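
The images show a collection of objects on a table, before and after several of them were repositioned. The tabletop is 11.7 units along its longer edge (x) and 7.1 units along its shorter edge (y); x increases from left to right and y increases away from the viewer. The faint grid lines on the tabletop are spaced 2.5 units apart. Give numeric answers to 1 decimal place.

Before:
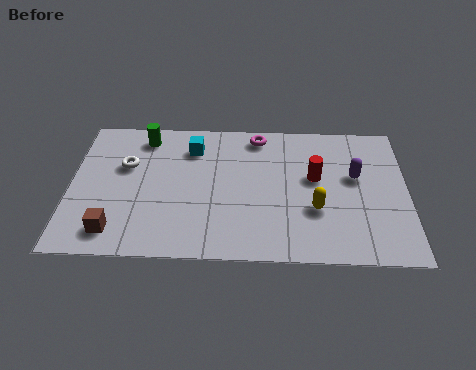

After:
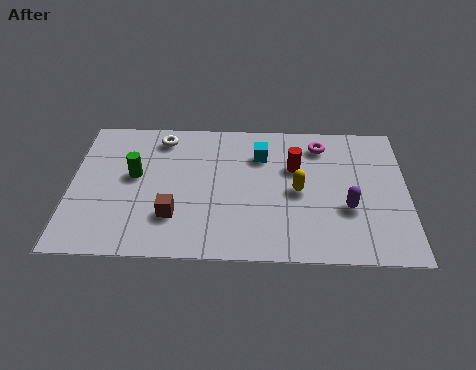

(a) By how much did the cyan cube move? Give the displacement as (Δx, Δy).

(2.4, -0.3)

The cyan cube was at about (4.2, 5.5) and moved to about (6.6, 5.2).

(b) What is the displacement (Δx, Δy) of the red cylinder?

(-0.7, 0.5)

The red cylinder was at about (8.5, 4.1) and moved to about (7.8, 4.6).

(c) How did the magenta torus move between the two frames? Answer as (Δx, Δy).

(2.2, -0.4)

The magenta torus started near (6.5, 6.2) and ended near (8.7, 5.8).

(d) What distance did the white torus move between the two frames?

1.9

The white torus moved from about (1.9, 4.5) to (3.1, 6.0), a distance of √(1.2² + 1.5²) ≈ 1.9.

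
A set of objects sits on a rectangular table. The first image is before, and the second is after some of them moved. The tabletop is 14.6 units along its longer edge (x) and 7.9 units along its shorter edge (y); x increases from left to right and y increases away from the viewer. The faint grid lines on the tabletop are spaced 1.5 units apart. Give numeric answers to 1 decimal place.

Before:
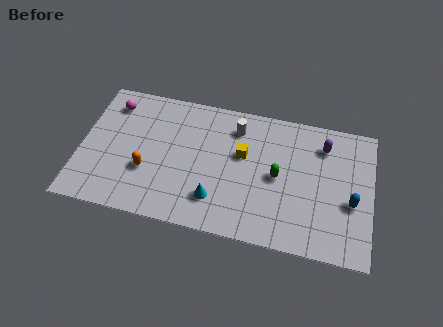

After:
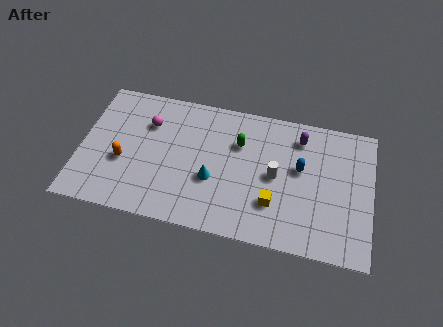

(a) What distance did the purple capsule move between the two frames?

1.2

The purple capsule was near (12.1, 6.2) before and (10.9, 6.4) after, so it travelled √(1.2² + 0.2²) ≈ 1.2 units.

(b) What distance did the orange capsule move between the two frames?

1.2

The orange capsule was near (3.4, 2.8) before and (2.2, 3.1) after, so it travelled √(1.2² + 0.3²) ≈ 1.2 units.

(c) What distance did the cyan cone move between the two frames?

1.1

The cyan cone moved from about (6.9, 1.9) to (6.7, 3.0), a distance of √(0.2² + 1.1²) ≈ 1.1.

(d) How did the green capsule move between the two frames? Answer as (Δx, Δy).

(-2.0, 1.5)

The green capsule started near (9.9, 3.9) and ended near (7.9, 5.4).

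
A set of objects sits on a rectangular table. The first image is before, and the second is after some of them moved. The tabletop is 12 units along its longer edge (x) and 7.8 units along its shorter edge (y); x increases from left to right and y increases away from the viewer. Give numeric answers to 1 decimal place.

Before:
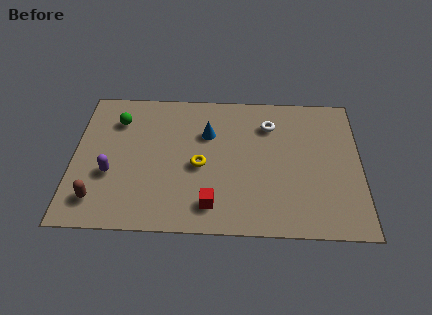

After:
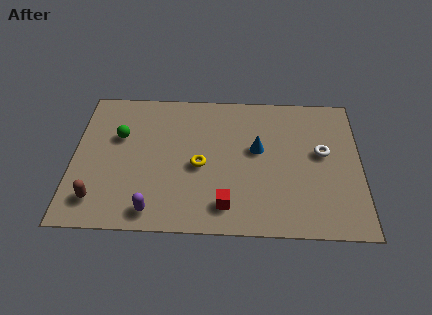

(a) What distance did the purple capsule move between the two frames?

2.6

The purple capsule was near (1.6, 2.9) before and (3.4, 1.0) after, so it travelled √(1.8² + 1.9²) ≈ 2.6 units.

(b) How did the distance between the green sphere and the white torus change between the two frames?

+2.1

The distance was about 6.4 in the first image and 8.5 in the second, so they moved 2.1 units further apart.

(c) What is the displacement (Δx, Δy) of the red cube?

(0.6, 0.0)

From the two frames, the red cube sits at roughly (5.8, 1.4) before and (6.4, 1.4) after.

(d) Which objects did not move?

the yellow torus and the brown capsule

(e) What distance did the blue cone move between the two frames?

2.2

The blue cone moved from about (5.6, 5.3) to (7.7, 4.5), a distance of √(2.1² + 0.8²) ≈ 2.2.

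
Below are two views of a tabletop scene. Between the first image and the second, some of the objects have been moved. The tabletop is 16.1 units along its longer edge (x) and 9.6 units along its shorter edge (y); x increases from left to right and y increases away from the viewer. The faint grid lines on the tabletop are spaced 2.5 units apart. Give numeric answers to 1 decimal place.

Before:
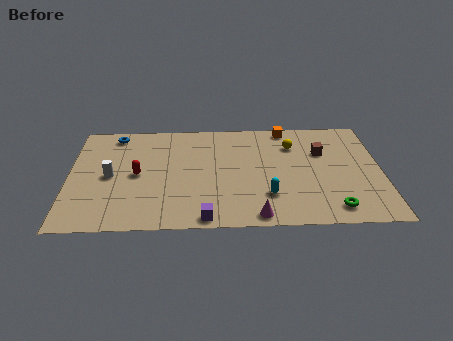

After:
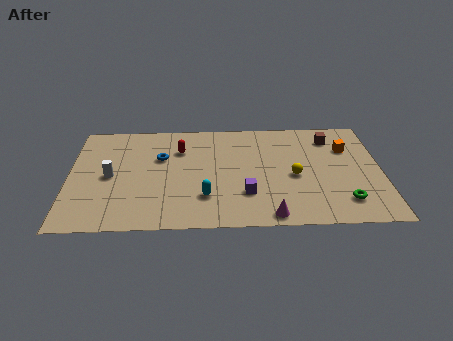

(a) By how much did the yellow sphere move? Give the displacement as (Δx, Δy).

(0.0, -2.8)

The yellow sphere started near (11.6, 7.1) and ended near (11.6, 4.3).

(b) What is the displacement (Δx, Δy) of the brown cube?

(0.5, 1.3)

The brown cube started near (13.1, 6.4) and ended near (13.6, 7.7).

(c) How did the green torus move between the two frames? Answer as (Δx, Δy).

(0.6, 0.6)

The green torus started near (13.5, 1.4) and ended near (14.1, 2.0).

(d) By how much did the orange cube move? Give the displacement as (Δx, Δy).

(3.1, -2.0)

The orange cube was at about (11.3, 8.7) and moved to about (14.4, 6.7).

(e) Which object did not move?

the white cylinder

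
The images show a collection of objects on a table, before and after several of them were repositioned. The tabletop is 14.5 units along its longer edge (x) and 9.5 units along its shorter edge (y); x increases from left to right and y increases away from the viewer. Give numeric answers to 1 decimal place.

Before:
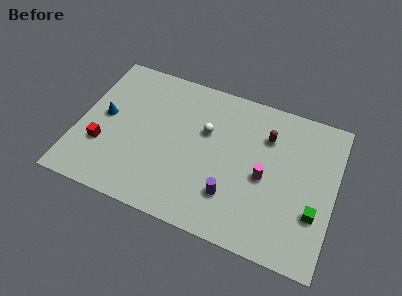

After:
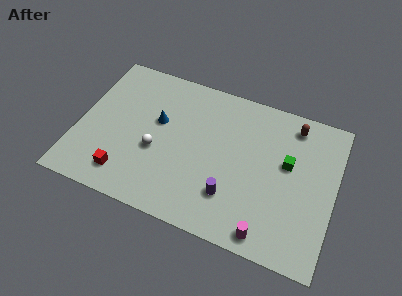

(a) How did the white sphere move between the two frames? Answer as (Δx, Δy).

(-2.6, -2.2)

The white sphere was at about (7.1, 6.0) and moved to about (4.5, 3.8).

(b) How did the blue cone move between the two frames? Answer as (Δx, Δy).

(3.0, 0.7)

From the two frames, the blue cone sits at roughly (1.4, 5.0) before and (4.4, 5.7) after.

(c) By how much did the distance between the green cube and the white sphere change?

+0.5

They were about 7.0 units apart before and 7.5 after — 0.5 units further apart.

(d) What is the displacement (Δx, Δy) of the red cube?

(1.5, -1.4)

The red cube started near (1.5, 3.1) and ended near (3.0, 1.7).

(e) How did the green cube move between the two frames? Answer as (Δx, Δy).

(-1.7, 2.5)

The green cube started near (13.5, 3.1) and ended near (11.8, 5.6).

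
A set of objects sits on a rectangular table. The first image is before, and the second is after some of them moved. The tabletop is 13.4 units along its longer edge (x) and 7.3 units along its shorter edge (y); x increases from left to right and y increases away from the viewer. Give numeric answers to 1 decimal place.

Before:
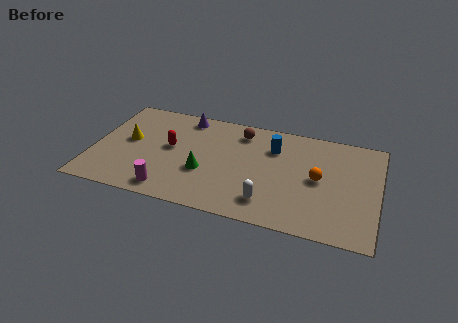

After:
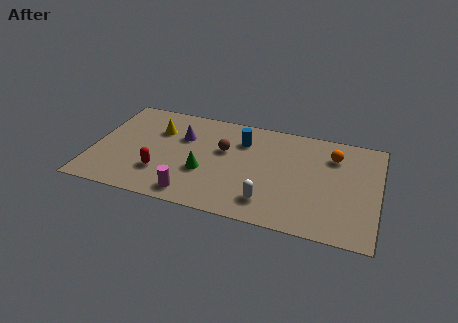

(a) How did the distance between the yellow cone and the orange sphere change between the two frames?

-0.7

The distance was about 9.0 in the first image and 8.3 in the second, so they moved 0.7 units closer together.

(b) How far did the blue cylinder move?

1.5

The blue cylinder moved from about (8.4, 5.3) to (6.9, 5.4), a distance of √(1.5² + 0.1²) ≈ 1.5.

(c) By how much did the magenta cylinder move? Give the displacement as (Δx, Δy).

(1.1, 0.0)

From the two frames, the magenta cylinder sits at roughly (3.8, 1.0) before and (4.9, 1.0) after.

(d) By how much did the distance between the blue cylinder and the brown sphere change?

-0.5

They were about 1.7 units apart before and 1.2 after — 0.5 units closer together.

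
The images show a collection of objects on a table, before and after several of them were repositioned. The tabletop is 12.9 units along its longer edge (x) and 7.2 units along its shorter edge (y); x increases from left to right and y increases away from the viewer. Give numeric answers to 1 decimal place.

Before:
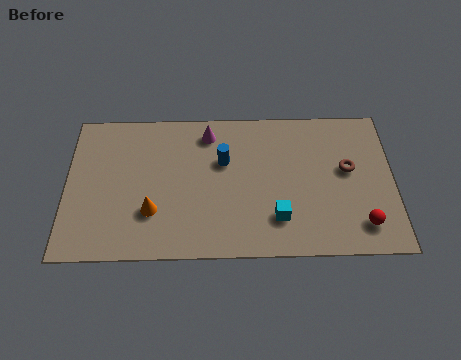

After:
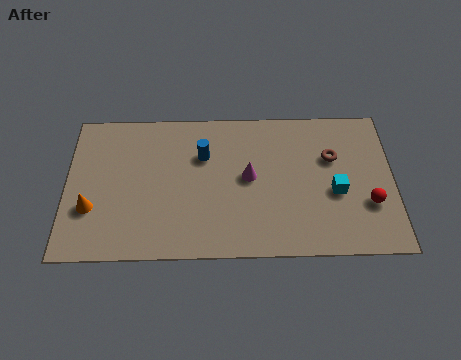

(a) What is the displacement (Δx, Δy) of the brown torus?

(-0.6, 0.6)

From the two frames, the brown torus sits at roughly (11.1, 4.1) before and (10.5, 4.7) after.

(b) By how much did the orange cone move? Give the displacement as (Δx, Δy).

(-2.4, 0.2)

The orange cone started near (3.4, 2.2) and ended near (1.0, 2.4).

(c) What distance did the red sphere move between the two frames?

1.0

The red sphere moved from about (11.6, 1.4) to (11.9, 2.4), a distance of √(0.3² + 1.0²) ≈ 1.0.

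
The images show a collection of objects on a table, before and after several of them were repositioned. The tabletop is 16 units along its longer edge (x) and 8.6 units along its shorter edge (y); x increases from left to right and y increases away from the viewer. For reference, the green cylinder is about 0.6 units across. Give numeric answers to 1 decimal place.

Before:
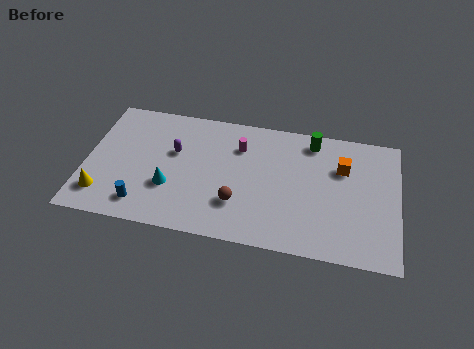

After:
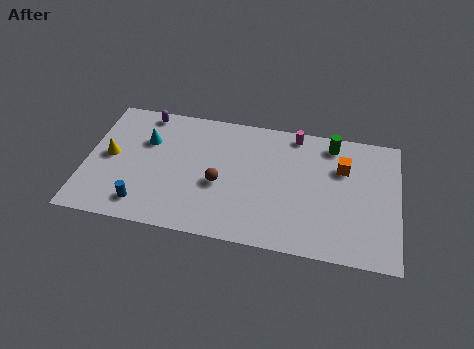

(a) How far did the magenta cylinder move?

3.1

The magenta cylinder moved from about (7.8, 6.3) to (10.6, 7.7), a distance of √(2.8² + 1.4²) ≈ 3.1.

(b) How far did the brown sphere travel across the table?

1.5

From (7.9, 2.5) to (6.9, 3.6), the brown sphere covered √(1.0² + 1.1²) ≈ 1.5 units.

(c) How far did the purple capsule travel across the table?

2.9

From (4.5, 5.3) to (2.8, 7.7), the purple capsule covered √(1.7² + 2.4²) ≈ 2.9 units.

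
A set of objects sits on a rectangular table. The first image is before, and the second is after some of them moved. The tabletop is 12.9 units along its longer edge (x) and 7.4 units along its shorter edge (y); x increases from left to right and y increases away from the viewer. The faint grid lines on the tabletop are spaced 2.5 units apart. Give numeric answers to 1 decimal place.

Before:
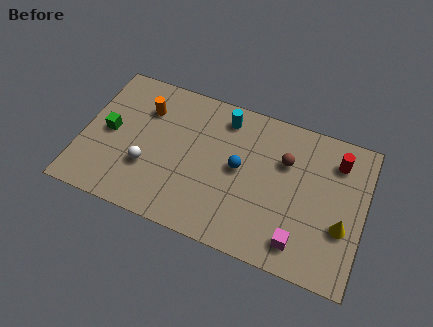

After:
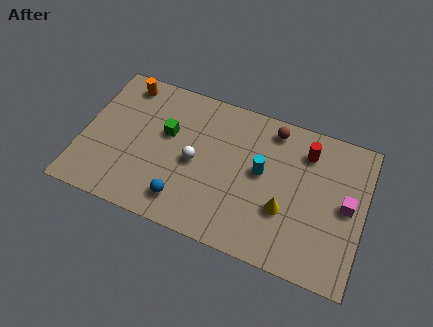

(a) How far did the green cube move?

2.7

From (1.2, 3.7) to (3.8, 4.5), the green cube covered √(2.6² + 0.8²) ≈ 2.7 units.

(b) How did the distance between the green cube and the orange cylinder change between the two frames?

+0.6

Before: roughly 2.3 units apart; after: 2.9. That's 0.6 units further apart.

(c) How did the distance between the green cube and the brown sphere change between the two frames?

-3.0

Before: roughly 8.1 units apart; after: 5.1. That's 3.0 units closer together.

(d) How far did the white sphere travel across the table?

2.3

From (3.1, 2.5) to (5.2, 3.5), the white sphere covered √(2.1² + 1.0²) ≈ 2.3 units.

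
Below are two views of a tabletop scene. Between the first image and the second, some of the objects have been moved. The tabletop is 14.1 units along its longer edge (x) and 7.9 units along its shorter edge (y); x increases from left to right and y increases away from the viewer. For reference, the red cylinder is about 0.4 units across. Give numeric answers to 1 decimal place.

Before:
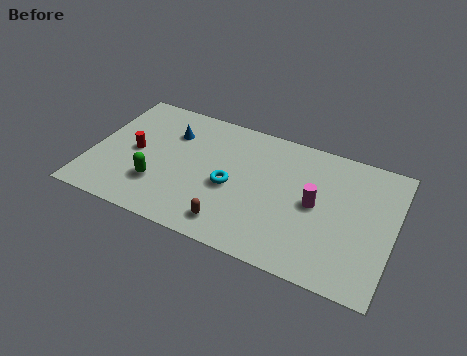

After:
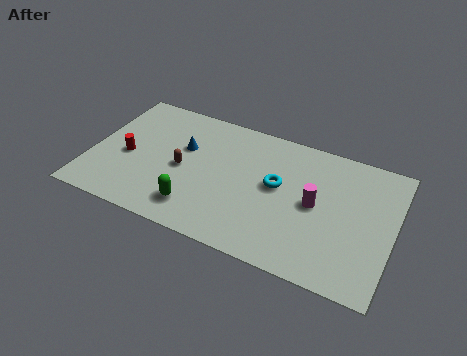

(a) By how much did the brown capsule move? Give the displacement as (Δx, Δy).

(-2.6, 2.4)

From the two frames, the brown capsule sits at roughly (6.9, 1.3) before and (4.3, 3.7) after.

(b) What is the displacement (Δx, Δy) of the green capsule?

(1.9, -0.7)

The green capsule was at about (3.3, 2.3) and moved to about (5.2, 1.6).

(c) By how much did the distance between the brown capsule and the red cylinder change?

-2.9

The distance was about 5.5 in the first image and 2.6 in the second, so they moved 2.9 units closer together.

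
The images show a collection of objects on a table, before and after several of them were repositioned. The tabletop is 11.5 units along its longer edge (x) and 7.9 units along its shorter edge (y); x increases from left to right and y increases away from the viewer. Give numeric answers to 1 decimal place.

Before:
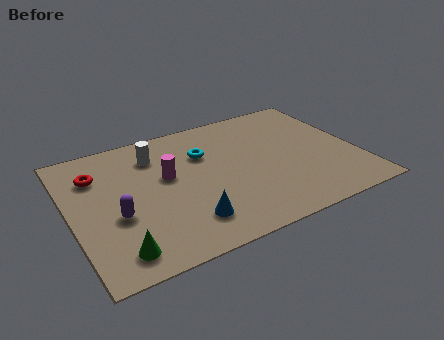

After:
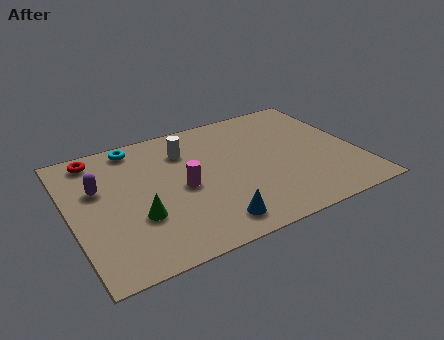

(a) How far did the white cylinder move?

1.2

The white cylinder moved from about (3.6, 6.1) to (4.8, 5.9), a distance of √(1.2² + 0.2²) ≈ 1.2.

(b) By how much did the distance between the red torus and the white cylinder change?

+1.2

Before: roughly 2.4 units apart; after: 3.6. That's 1.2 units further apart.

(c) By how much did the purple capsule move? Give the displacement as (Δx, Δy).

(-0.5, 1.9)

The purple capsule started near (1.7, 3.1) and ended near (1.2, 5.0).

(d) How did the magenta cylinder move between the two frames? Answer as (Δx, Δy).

(0.5, -0.9)

From the two frames, the magenta cylinder sits at roughly (3.9, 4.6) before and (4.4, 3.7) after.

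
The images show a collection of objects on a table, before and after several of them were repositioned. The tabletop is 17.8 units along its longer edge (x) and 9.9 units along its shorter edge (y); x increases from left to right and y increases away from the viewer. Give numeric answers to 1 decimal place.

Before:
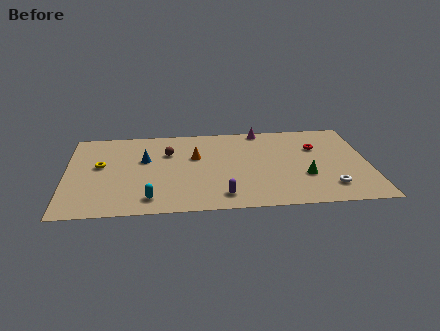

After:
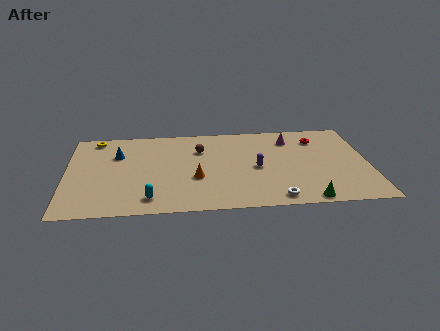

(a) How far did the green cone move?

2.6

The green cone was near (14.0, 3.4) before and (14.0, 0.8) after, so it travelled √(0.0² + 2.6²) ≈ 2.6 units.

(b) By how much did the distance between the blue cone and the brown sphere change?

+3.3

Before: roughly 1.6 units apart; after: 4.9. That's 3.3 units further apart.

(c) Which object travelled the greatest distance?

the purple capsule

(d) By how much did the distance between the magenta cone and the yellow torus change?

+1.4

They were about 10.2 units apart before and 11.6 after — 1.4 units further apart.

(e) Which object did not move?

the cyan capsule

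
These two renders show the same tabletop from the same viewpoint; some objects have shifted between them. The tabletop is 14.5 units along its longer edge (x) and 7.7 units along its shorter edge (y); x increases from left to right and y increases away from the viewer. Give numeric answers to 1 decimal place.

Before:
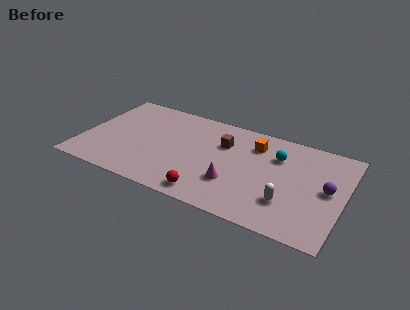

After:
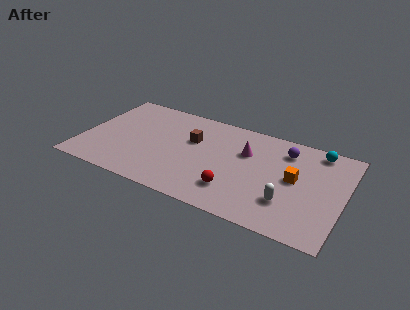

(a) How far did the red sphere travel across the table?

1.6

The red sphere was near (7.4, 1.0) before and (8.7, 1.9) after, so it travelled √(1.3² + 0.9²) ≈ 1.6 units.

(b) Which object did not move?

the white capsule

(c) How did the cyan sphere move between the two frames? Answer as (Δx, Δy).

(2.1, 1.3)

The cyan sphere was at about (10.7, 5.5) and moved to about (12.8, 6.8).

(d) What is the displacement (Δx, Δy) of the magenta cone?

(0.4, 2.7)

From the two frames, the magenta cone sits at roughly (8.6, 2.4) before and (9.0, 5.1) after.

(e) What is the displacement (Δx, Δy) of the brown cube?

(-1.7, -0.4)

From the two frames, the brown cube sits at roughly (7.7, 5.3) before and (6.0, 4.9) after.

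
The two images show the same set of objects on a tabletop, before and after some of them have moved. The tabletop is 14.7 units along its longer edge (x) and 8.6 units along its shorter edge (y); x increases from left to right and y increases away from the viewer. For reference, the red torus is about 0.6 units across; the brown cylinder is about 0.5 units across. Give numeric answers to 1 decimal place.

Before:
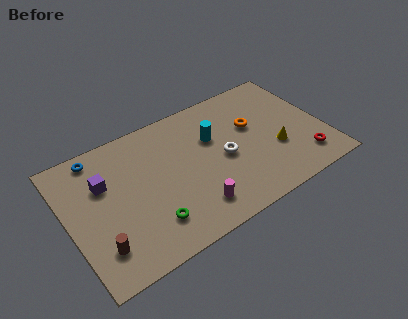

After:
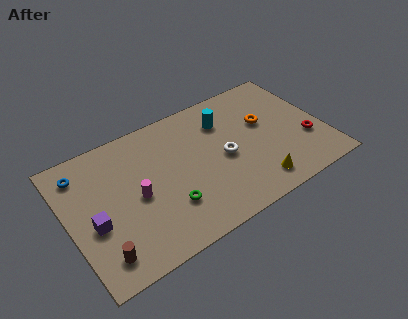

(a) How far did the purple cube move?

2.4

The purple cube moved from about (2.2, 5.7) to (1.3, 3.5), a distance of √(0.9² + 2.2²) ≈ 2.4.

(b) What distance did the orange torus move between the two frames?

0.7

The orange torus moved from about (10.8, 5.3) to (11.5, 5.2), a distance of √(0.7² + 0.1²) ≈ 0.7.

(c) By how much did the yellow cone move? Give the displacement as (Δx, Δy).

(-1.5, -1.7)

From the two frames, the yellow cone sits at roughly (11.8, 3.1) before and (10.3, 1.4) after.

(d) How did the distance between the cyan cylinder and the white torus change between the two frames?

+0.8

Before: roughly 1.6 units apart; after: 2.4. That's 0.8 units further apart.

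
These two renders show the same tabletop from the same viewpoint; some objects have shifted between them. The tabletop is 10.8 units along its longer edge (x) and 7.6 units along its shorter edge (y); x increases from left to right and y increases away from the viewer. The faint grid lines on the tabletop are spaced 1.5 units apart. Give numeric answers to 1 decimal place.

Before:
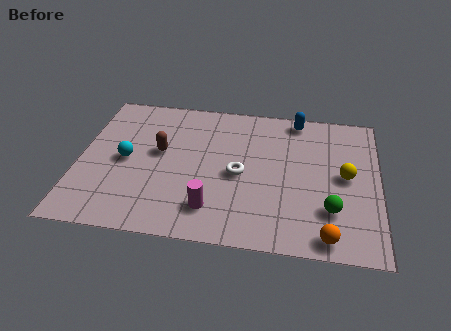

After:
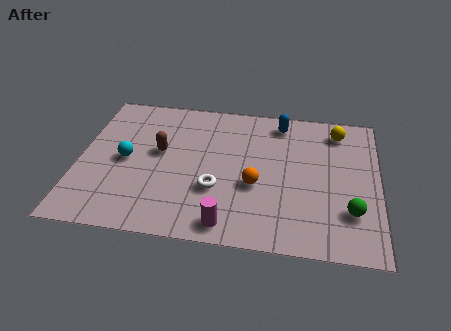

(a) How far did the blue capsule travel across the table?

0.7

The blue capsule moved from about (7.8, 6.8) to (7.2, 6.5), a distance of √(0.6² + 0.3²) ≈ 0.7.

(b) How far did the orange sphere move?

3.4

From (9.0, 0.8) to (6.4, 3.0), the orange sphere covered √(2.6² + 2.2²) ≈ 3.4 units.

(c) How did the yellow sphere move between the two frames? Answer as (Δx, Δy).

(-0.3, 2.4)

The yellow sphere started near (9.6, 3.9) and ended near (9.3, 6.3).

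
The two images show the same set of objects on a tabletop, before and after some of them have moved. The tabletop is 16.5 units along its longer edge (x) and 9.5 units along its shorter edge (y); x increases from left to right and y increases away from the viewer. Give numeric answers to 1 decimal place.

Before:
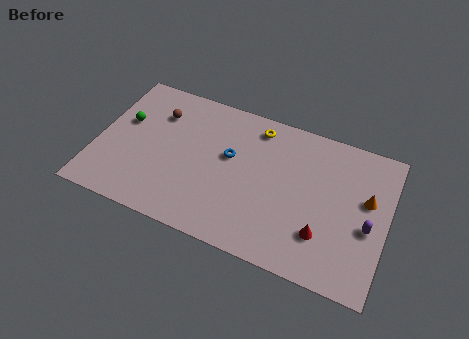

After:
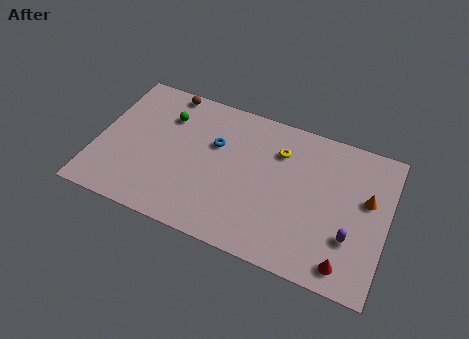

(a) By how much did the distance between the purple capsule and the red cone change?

-1.1

Before: roughly 2.8 units apart; after: 1.7. That's 1.1 units closer together.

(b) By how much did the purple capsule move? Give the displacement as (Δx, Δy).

(-0.9, -1.0)

The purple capsule started near (15.5, 4.0) and ended near (14.6, 3.0).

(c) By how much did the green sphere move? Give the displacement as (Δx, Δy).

(2.3, 1.2)

The green sphere was at about (1.4, 5.8) and moved to about (3.7, 7.0).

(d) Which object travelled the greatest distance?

the green sphere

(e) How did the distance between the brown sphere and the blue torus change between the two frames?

-0.5

Before: roughly 4.5 units apart; after: 4.0. That's 0.5 units closer together.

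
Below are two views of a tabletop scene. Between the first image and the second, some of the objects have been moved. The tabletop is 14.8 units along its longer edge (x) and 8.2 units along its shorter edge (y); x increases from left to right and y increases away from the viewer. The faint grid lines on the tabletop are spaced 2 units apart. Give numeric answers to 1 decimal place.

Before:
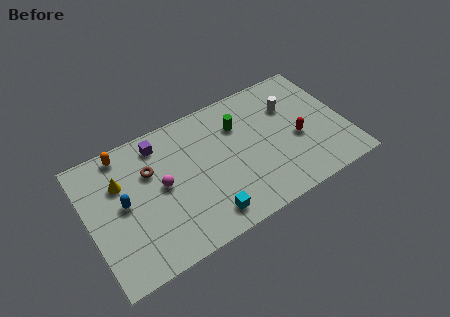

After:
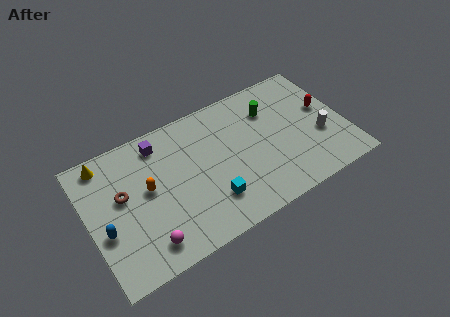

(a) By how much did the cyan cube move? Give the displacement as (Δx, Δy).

(0.4, 0.8)

The cyan cube was at about (6.3, 1.3) and moved to about (6.7, 2.1).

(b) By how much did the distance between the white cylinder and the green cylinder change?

+0.8

The distance was about 3.0 in the first image and 3.8 in the second, so they moved 0.8 units further apart.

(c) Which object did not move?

the purple cube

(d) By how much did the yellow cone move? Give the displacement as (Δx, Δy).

(-0.7, 1.6)

The yellow cone was at about (2.0, 5.6) and moved to about (1.3, 7.2).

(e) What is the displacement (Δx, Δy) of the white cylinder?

(1.4, -2.6)

The white cylinder was at about (11.9, 5.7) and moved to about (13.3, 3.1).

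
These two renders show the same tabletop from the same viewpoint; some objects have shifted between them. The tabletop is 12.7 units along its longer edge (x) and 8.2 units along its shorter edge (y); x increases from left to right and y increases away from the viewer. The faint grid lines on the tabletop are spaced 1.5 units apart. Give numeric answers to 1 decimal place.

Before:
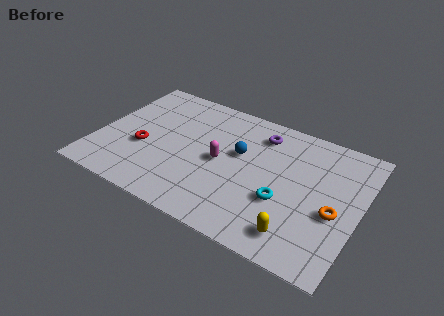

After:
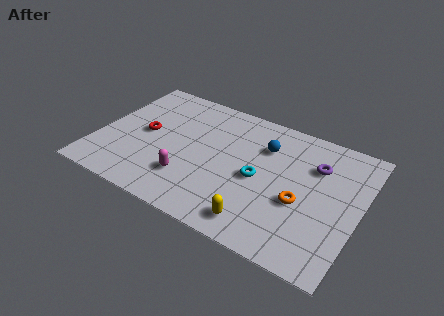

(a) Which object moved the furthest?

the purple torus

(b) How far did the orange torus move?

1.6

From (11.6, 3.4) to (10.0, 3.3), the orange torus covered √(1.6² + 0.1²) ≈ 1.6 units.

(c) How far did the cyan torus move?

1.5

The cyan torus was near (9.2, 3.0) before and (7.9, 3.8) after, so it travelled √(1.3² + 0.8²) ≈ 1.5 units.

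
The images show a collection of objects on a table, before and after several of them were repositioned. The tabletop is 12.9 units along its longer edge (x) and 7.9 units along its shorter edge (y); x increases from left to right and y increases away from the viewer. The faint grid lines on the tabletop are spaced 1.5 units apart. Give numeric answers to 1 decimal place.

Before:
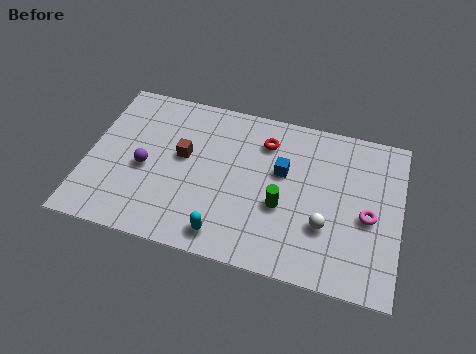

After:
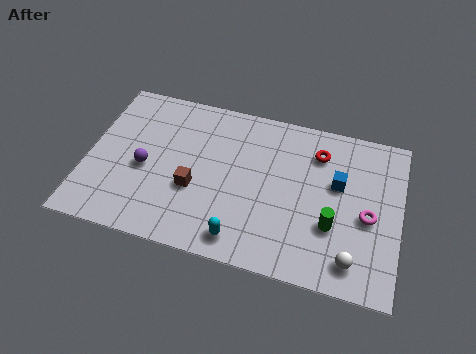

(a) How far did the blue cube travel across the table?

2.3

The blue cube moved from about (8.0, 4.8) to (10.3, 4.8), a distance of √(2.3² + 0.0²) ≈ 2.3.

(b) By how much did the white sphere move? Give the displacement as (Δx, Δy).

(1.2, -1.3)

The white sphere was at about (9.9, 2.6) and moved to about (11.1, 1.3).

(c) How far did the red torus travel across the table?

2.2

From (7.2, 6.1) to (9.4, 6.1), the red torus covered √(2.2² + 0.0²) ≈ 2.2 units.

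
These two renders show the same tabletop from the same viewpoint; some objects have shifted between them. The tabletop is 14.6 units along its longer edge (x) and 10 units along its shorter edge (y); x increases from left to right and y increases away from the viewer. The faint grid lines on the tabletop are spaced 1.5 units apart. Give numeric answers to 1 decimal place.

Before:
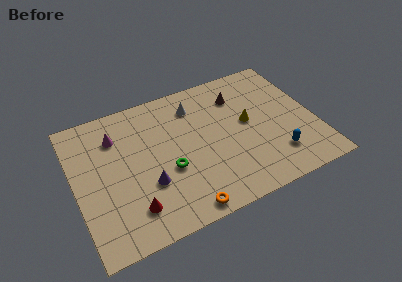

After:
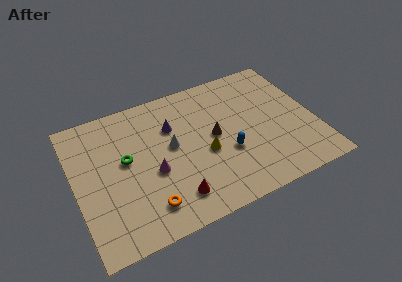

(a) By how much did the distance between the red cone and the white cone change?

-3.7

The distance was about 7.3 in the first image and 3.6 in the second, so they moved 3.7 units closer together.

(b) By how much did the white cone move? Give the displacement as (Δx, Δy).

(-1.7, -2.4)

The white cone was at about (7.6, 7.9) and moved to about (5.9, 5.5).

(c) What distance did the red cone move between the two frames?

2.5

The red cone was near (3.1, 2.1) before and (5.6, 1.9) after, so it travelled √(2.5² + 0.2²) ≈ 2.5 units.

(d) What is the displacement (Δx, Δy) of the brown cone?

(-1.8, -2.4)

The brown cone was at about (10.3, 7.6) and moved to about (8.5, 5.2).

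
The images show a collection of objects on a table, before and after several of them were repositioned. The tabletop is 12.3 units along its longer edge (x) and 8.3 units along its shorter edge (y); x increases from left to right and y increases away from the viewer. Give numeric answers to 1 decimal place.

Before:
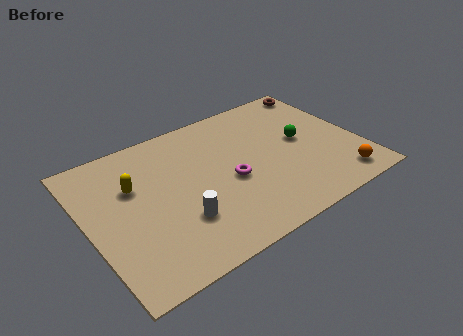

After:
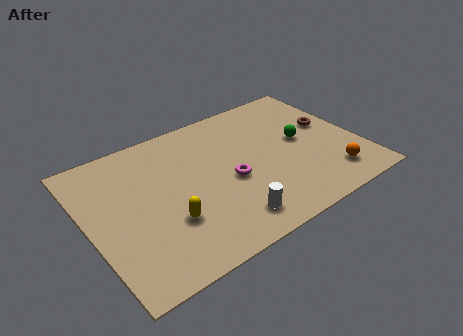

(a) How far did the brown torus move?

2.6

The brown torus was near (11.5, 7.4) before and (11.2, 4.8) after, so it travelled √(0.3² + 2.6²) ≈ 2.6 units.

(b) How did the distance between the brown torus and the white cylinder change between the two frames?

-2.7

Before: roughly 9.1 units apart; after: 6.4. That's 2.7 units closer together.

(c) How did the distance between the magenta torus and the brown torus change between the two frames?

-1.4

Before: roughly 6.4 units apart; after: 5.0. That's 1.4 units closer together.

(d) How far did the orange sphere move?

0.5

From (10.9, 1.2) to (10.6, 1.6), the orange sphere covered √(0.3² + 0.4²) ≈ 0.5 units.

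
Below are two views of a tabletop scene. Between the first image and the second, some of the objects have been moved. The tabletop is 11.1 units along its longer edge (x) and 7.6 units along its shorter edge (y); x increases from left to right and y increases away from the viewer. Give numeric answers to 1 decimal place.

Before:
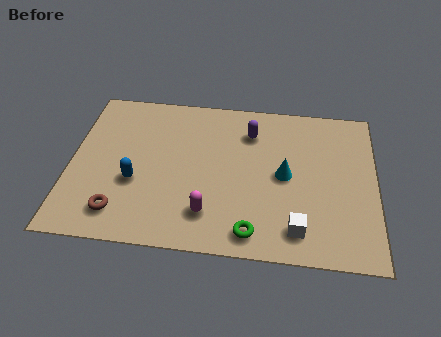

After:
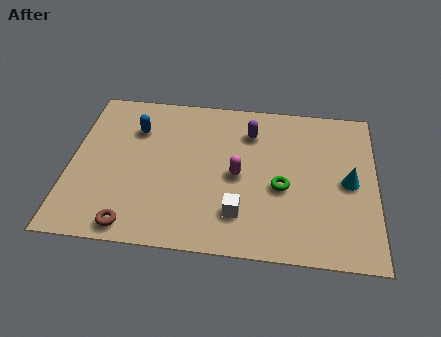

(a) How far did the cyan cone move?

2.3

The cyan cone was near (7.8, 3.8) before and (10.1, 3.7) after, so it travelled √(2.3² + 0.1²) ≈ 2.3 units.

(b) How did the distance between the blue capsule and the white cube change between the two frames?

-0.7

Before: roughly 6.1 units apart; after: 5.4. That's 0.7 units closer together.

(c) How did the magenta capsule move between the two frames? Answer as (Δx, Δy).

(1.0, 1.9)

From the two frames, the magenta capsule sits at roughly (5.1, 1.7) before and (6.1, 3.6) after.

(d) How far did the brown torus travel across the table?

0.8

From (1.9, 1.4) to (2.4, 0.8), the brown torus covered √(0.5² + 0.6²) ≈ 0.8 units.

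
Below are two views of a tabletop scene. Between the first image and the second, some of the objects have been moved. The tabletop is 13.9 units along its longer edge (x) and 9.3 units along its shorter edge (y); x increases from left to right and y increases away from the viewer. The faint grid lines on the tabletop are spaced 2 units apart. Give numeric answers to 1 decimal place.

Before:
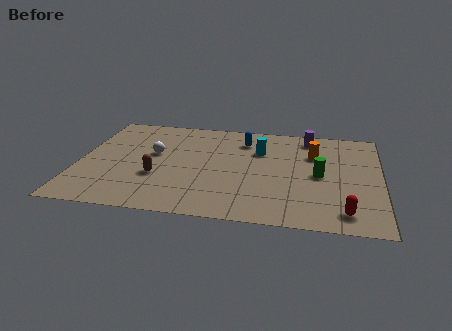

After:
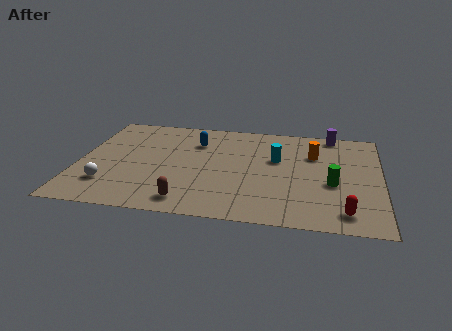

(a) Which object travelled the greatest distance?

the white sphere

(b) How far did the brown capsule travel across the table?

2.5

The brown capsule was near (3.7, 3.3) before and (5.2, 1.3) after, so it travelled √(1.5² + 2.0²) ≈ 2.5 units.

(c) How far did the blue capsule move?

2.3

The blue capsule was near (7.5, 7.3) before and (5.3, 6.8) after, so it travelled √(2.2² + 0.5²) ≈ 2.3 units.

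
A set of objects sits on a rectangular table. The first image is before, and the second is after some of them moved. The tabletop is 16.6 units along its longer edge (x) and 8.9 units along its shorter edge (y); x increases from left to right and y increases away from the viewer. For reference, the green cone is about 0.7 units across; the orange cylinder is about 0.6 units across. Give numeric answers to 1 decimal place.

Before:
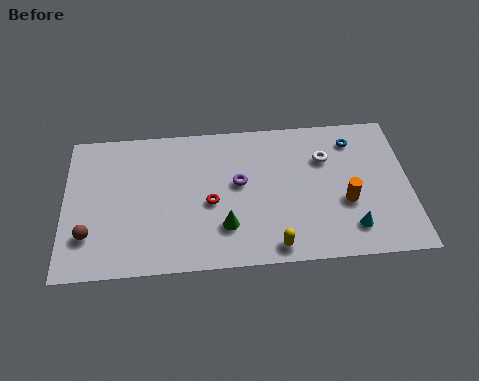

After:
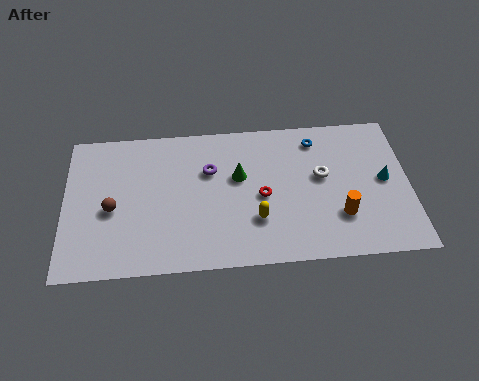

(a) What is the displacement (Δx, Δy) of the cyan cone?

(1.7, 2.8)

The cyan cone started near (13.7, 1.8) and ended near (15.4, 4.6).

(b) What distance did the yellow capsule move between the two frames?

1.9

The yellow capsule moved from about (10.0, 1.0) to (9.2, 2.7), a distance of √(0.8² + 1.7²) ≈ 1.9.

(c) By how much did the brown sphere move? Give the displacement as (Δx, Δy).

(1.1, 1.5)

From the two frames, the brown sphere sits at roughly (1.2, 2.4) before and (2.3, 3.9) after.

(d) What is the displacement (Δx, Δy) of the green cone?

(0.7, 3.0)

From the two frames, the green cone sits at roughly (7.7, 2.4) before and (8.4, 5.4) after.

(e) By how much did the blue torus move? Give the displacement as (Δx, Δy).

(-1.8, 0.2)

The blue torus was at about (14.0, 7.2) and moved to about (12.2, 7.4).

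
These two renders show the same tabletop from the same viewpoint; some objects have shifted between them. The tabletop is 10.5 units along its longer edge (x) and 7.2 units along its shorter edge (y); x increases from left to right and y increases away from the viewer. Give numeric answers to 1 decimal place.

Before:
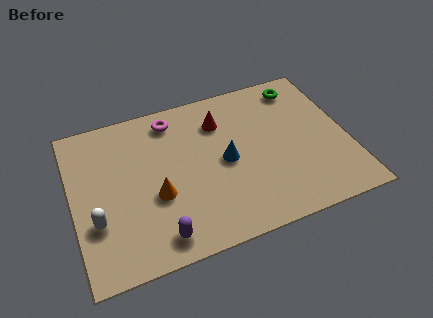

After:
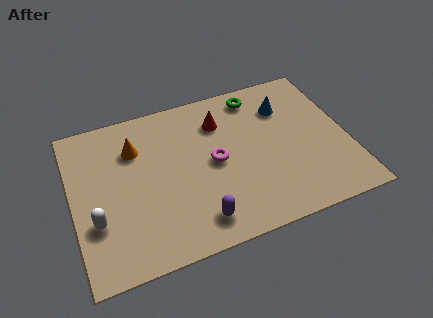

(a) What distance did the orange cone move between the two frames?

2.5

The orange cone was near (3.1, 2.8) before and (2.5, 5.2) after, so it travelled √(0.6² + 2.4²) ≈ 2.5 units.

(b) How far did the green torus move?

1.7

The green torus was near (9.0, 6.1) before and (7.3, 6.2) after, so it travelled √(1.7² + 0.1²) ≈ 1.7 units.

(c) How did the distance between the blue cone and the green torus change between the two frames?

-2.8

The distance was about 4.1 in the first image and 1.3 in the second, so they moved 2.8 units closer together.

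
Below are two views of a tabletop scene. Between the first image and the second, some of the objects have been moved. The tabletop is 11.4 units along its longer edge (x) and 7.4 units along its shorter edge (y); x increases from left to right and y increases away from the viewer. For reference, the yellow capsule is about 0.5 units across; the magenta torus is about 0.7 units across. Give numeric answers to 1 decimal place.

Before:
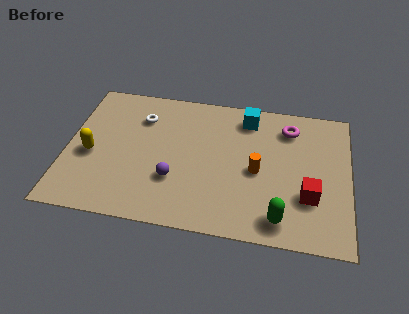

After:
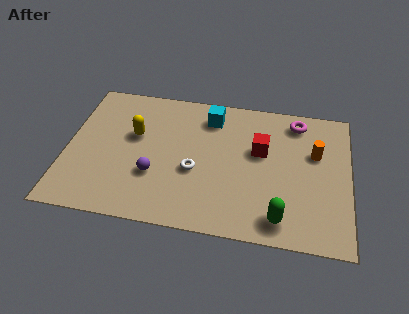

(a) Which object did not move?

the green capsule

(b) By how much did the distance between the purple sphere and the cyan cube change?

-0.6

The distance was about 4.7 in the first image and 4.1 in the second, so they moved 0.6 units closer together.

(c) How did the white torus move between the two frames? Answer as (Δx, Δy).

(2.3, -2.5)

The white torus was at about (2.9, 5.5) and moved to about (5.2, 3.0).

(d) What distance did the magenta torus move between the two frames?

0.5

The magenta torus moved from about (8.9, 5.9) to (9.2, 6.3), a distance of √(0.3² + 0.4²) ≈ 0.5.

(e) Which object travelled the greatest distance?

the white torus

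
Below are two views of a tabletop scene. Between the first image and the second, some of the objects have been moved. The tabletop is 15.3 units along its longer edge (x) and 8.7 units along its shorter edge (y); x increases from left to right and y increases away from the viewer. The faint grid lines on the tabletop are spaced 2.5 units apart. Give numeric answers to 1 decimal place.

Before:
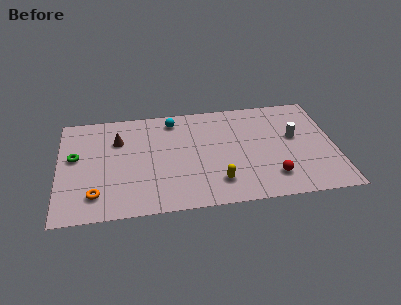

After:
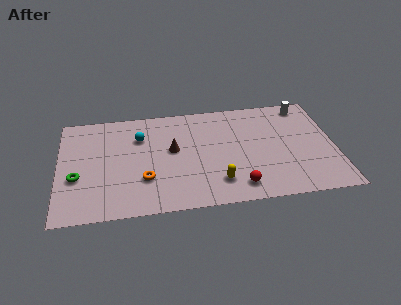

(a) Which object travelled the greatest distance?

the brown cone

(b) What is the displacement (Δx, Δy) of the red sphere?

(-1.9, -0.5)

The red sphere started near (11.7, 1.9) and ended near (9.8, 1.4).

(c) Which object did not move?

the yellow capsule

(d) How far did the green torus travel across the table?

1.7

The green torus was near (0.9, 5.0) before and (1.0, 3.3) after, so it travelled √(0.1² + 1.7²) ≈ 1.7 units.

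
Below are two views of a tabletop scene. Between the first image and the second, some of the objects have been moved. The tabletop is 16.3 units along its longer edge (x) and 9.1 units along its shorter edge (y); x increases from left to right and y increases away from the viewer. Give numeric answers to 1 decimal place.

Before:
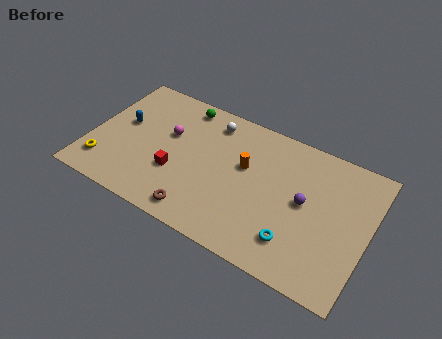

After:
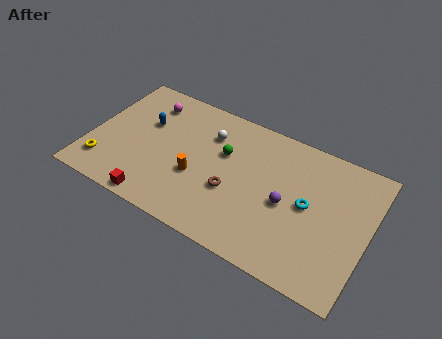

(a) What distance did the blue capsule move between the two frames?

1.4

The blue capsule was near (1.7, 5.2) before and (3.0, 5.8) after, so it travelled √(1.3² + 0.6²) ≈ 1.4 units.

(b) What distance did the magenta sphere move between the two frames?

2.3

The magenta sphere moved from about (4.4, 5.6) to (2.9, 7.3), a distance of √(1.5² + 1.7²) ≈ 2.3.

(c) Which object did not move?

the yellow torus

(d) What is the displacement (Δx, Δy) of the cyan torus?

(0.4, 2.6)

The cyan torus was at about (12.4, 2.1) and moved to about (12.8, 4.7).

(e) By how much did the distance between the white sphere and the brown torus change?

-2.7

Before: roughly 6.4 units apart; after: 3.7. That's 2.7 units closer together.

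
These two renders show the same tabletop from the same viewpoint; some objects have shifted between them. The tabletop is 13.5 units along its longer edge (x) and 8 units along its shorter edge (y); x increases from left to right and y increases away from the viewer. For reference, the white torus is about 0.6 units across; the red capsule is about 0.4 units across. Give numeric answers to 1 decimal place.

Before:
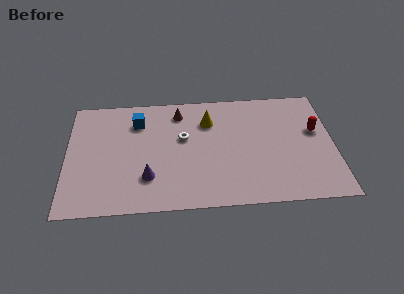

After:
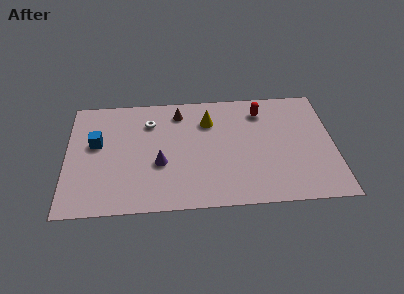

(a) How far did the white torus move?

2.1

From (5.9, 4.8) to (4.2, 6.0), the white torus covered √(1.7² + 1.2²) ≈ 2.1 units.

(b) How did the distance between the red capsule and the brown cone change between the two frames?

-2.9

Before: roughly 7.1 units apart; after: 4.2. That's 2.9 units closer together.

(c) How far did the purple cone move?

1.1

The purple cone moved from about (4.1, 2.2) to (4.7, 3.1), a distance of √(0.6² + 0.9²) ≈ 1.1.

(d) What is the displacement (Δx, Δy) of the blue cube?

(-2.1, -1.4)

The blue cube was at about (3.6, 6.1) and moved to about (1.5, 4.7).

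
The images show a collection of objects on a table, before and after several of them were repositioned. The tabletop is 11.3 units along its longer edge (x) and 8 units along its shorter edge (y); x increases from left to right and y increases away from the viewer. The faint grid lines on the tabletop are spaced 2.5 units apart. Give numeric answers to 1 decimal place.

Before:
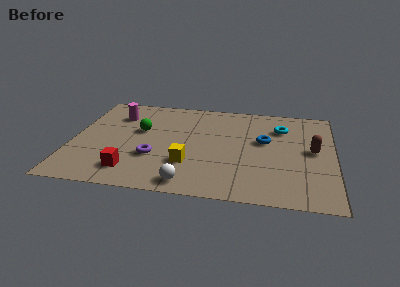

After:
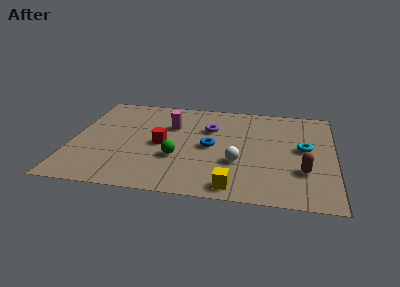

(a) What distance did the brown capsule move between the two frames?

1.7

The brown capsule was near (10.4, 4.2) before and (10.0, 2.5) after, so it travelled √(0.4² + 1.7²) ≈ 1.7 units.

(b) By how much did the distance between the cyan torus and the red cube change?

-1.6

Before: roughly 7.7 units apart; after: 6.1. That's 1.6 units closer together.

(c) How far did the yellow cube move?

2.5

The yellow cube was near (5.1, 2.4) before and (7.1, 0.9) after, so it travelled √(2.0² + 1.5²) ≈ 2.5 units.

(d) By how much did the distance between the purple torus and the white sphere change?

+0.5

Before: roughly 2.4 units apart; after: 2.9. That's 0.5 units further apart.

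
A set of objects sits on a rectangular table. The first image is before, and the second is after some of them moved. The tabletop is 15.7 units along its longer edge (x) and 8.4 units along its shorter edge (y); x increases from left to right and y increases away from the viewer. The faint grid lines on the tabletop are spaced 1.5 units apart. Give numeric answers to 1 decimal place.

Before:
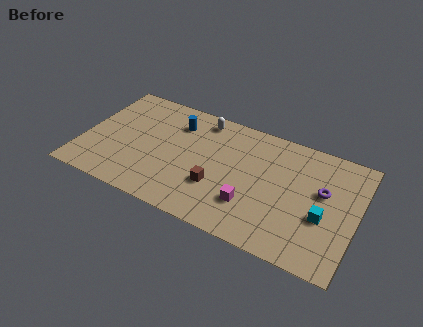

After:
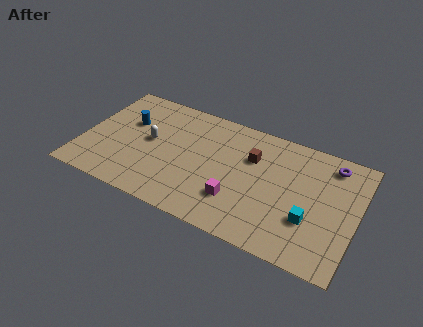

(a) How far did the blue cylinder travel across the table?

2.9

The blue cylinder moved from about (5.1, 6.4) to (2.4, 5.4), a distance of √(2.7² + 1.0²) ≈ 2.9.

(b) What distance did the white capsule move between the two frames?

3.9

The white capsule moved from about (6.5, 7.3) to (3.8, 4.5), a distance of √(2.7² + 2.8²) ≈ 3.9.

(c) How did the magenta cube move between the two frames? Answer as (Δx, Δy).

(-0.8, 0.0)

The magenta cube was at about (9.9, 2.4) and moved to about (9.1, 2.4).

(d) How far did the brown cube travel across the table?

3.4

The brown cube was near (7.9, 2.8) before and (9.6, 5.7) after, so it travelled √(1.7² + 2.9²) ≈ 3.4 units.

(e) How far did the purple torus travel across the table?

2.1

The purple torus moved from about (13.7, 5.0) to (14.0, 7.1), a distance of √(0.3² + 2.1²) ≈ 2.1.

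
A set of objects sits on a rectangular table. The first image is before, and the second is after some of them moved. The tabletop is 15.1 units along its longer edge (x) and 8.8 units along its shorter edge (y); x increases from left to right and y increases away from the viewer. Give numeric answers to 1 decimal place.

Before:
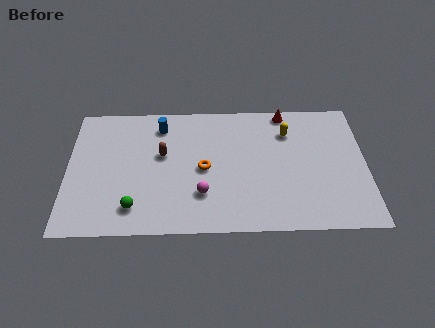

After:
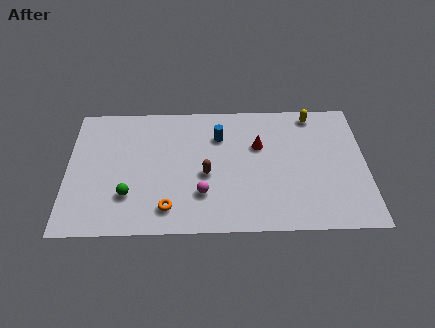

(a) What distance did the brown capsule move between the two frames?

2.6

The brown capsule moved from about (4.8, 5.2) to (7.0, 3.8), a distance of √(2.2² + 1.4²) ≈ 2.6.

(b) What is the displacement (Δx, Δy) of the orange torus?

(-1.8, -2.6)

From the two frames, the orange torus sits at roughly (6.9, 4.2) before and (5.1, 1.6) after.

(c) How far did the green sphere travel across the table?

0.9

The green sphere moved from about (3.4, 1.7) to (3.1, 2.5), a distance of √(0.3² + 0.8²) ≈ 0.9.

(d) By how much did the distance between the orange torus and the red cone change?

+0.5

They were about 5.7 units apart before and 6.2 after — 0.5 units further apart.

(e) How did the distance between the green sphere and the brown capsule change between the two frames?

+0.3

They were about 3.8 units apart before and 4.1 after — 0.3 units further apart.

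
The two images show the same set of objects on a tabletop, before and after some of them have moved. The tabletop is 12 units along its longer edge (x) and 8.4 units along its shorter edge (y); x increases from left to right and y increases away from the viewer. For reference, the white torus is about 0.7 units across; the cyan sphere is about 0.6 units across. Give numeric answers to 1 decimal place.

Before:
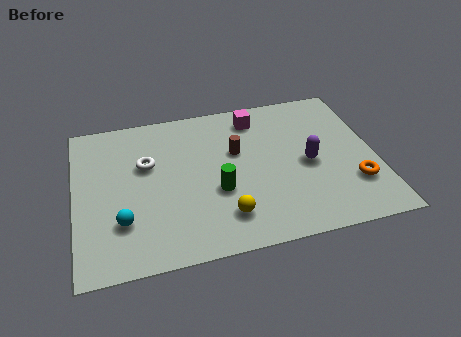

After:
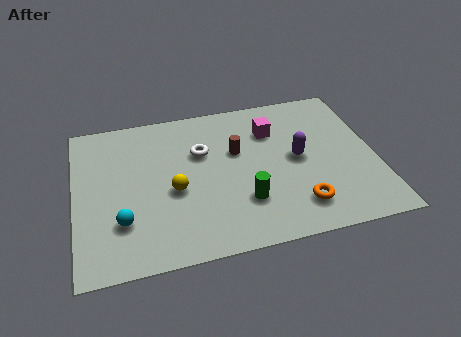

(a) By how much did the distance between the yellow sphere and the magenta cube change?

-0.6

They were about 5.4 units apart before and 4.8 after — 0.6 units closer together.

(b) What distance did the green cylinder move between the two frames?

1.3

The green cylinder moved from about (5.6, 3.2) to (6.6, 2.4), a distance of √(1.0² + 0.8²) ≈ 1.3.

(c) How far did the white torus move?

2.2

The white torus moved from about (2.9, 5.3) to (5.1, 5.5), a distance of √(2.2² + 0.2²) ≈ 2.2.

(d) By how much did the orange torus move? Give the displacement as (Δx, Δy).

(-2.3, -0.7)

The orange torus started near (11.0, 2.4) and ended near (8.7, 1.7).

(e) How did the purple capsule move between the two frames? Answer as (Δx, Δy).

(-0.4, 0.4)

From the two frames, the purple capsule sits at roughly (9.3, 3.9) before and (8.9, 4.3) after.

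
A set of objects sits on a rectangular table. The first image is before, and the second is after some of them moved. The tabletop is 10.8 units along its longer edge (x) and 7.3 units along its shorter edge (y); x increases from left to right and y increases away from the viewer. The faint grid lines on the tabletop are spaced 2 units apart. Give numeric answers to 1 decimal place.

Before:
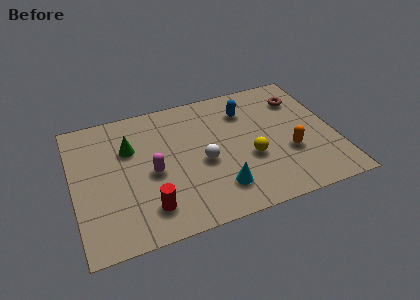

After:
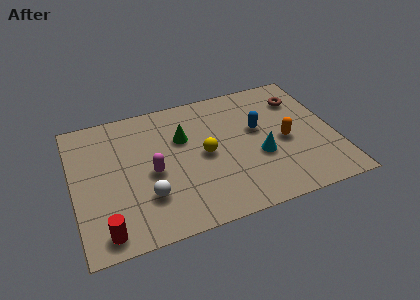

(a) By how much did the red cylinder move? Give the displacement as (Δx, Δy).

(-1.8, -0.6)

The red cylinder started near (2.9, 1.5) and ended near (1.1, 0.9).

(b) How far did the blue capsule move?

1.3

From (7.3, 5.5) to (7.7, 4.3), the blue capsule covered √(0.4² + 1.2²) ≈ 1.3 units.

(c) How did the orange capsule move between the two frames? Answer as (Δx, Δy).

(-0.1, 0.7)

The orange capsule started near (8.8, 2.6) and ended near (8.7, 3.3).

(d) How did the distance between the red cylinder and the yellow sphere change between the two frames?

+0.6

They were about 4.5 units apart before and 5.1 after — 0.6 units further apart.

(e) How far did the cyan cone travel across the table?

2.2

The cyan cone moved from about (5.8, 1.6) to (7.6, 2.8), a distance of √(1.8² + 1.2²) ≈ 2.2.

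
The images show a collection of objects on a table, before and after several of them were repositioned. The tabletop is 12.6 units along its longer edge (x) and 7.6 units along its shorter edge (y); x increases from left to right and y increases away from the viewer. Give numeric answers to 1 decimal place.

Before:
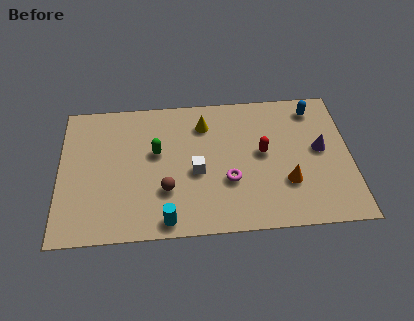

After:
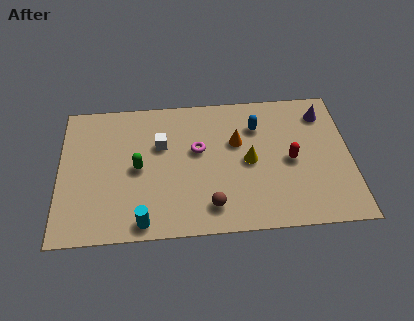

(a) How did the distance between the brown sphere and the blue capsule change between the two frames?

-2.9

The distance was about 7.6 in the first image and 4.7 in the second, so they moved 2.9 units closer together.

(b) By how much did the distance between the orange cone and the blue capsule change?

-3.0

The distance was about 4.2 in the first image and 1.2 in the second, so they moved 3.0 units closer together.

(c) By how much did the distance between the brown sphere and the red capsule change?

-0.4

The distance was about 4.5 in the first image and 4.1 in the second, so they moved 0.4 units closer together.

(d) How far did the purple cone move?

2.0

The purple cone moved from about (11.3, 4.1) to (11.5, 6.1), a distance of √(0.2² + 2.0²) ≈ 2.0.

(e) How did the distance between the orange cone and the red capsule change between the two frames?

+0.6

The distance was about 2.0 in the first image and 2.6 in the second, so they moved 0.6 units further apart.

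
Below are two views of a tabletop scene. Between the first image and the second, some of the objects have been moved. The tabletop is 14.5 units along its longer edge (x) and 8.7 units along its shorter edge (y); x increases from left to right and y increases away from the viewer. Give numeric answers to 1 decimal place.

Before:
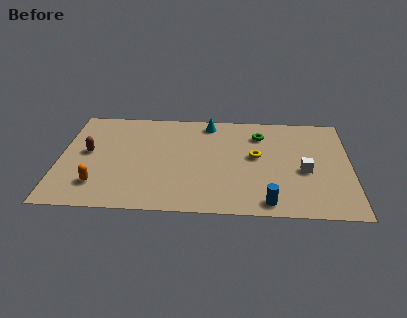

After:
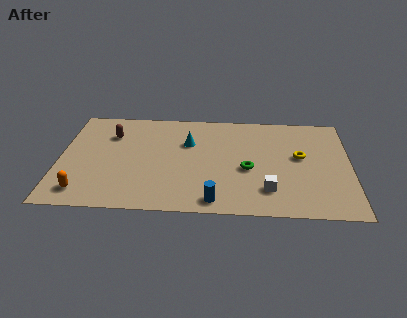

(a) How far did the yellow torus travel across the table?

2.2

The yellow torus moved from about (9.8, 4.8) to (12.0, 4.9), a distance of √(2.2² + 0.1²) ≈ 2.2.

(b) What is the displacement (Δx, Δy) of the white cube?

(-1.8, -1.7)

The white cube started near (12.2, 3.7) and ended near (10.4, 2.0).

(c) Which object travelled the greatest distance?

the green torus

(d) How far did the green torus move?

3.1

The green torus moved from about (10.0, 6.7) to (9.4, 3.7), a distance of √(0.6² + 3.0²) ≈ 3.1.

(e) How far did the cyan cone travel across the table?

2.1

The cyan cone was near (7.4, 7.6) before and (6.4, 5.8) after, so it travelled √(1.0² + 1.8²) ≈ 2.1 units.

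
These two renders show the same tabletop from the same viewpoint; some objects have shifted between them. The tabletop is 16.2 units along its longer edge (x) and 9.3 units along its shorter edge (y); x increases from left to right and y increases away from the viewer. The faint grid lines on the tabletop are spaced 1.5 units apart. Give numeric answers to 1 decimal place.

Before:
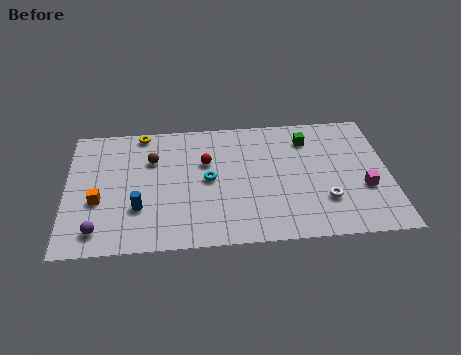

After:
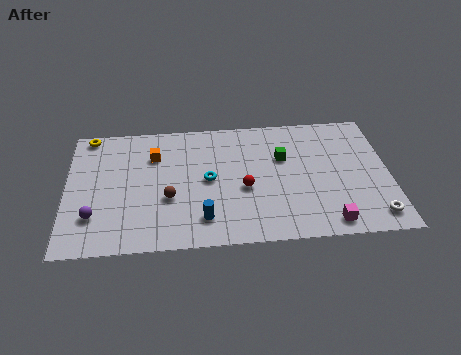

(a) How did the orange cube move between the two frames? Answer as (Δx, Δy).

(2.8, 3.1)

The orange cube started near (1.6, 3.6) and ended near (4.4, 6.7).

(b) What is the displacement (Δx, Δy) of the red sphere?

(1.9, -2.1)

The red sphere was at about (7.0, 6.0) and moved to about (8.9, 3.9).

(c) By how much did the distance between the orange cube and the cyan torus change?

-2.2

The distance was about 5.6 in the first image and 3.4 in the second, so they moved 2.2 units closer together.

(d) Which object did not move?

the cyan torus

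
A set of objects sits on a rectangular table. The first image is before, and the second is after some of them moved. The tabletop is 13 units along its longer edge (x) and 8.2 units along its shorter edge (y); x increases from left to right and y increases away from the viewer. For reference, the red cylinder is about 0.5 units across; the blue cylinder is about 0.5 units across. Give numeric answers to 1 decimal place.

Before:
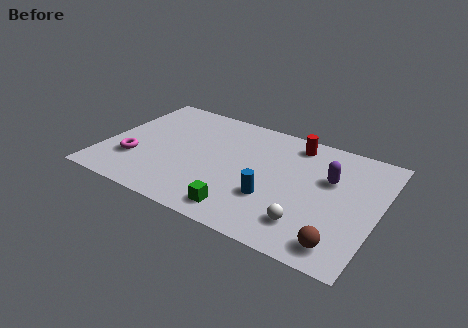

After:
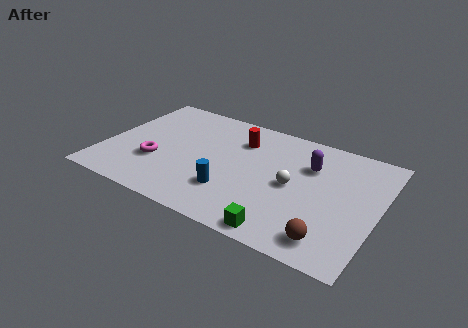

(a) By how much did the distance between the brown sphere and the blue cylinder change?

+1.2

The distance was about 3.7 in the first image and 4.9 in the second, so they moved 1.2 units further apart.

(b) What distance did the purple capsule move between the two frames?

1.1

The purple capsule moved from about (10.6, 5.2) to (9.6, 5.7), a distance of √(1.0² + 0.5²) ≈ 1.1.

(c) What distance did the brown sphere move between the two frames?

0.5

The brown sphere moved from about (11.6, 1.2) to (11.1, 1.3), a distance of √(0.5² + 0.1²) ≈ 0.5.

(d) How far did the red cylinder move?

2.7

From (8.7, 7.0) to (6.2, 6.1), the red cylinder covered √(2.5² + 0.9²) ≈ 2.7 units.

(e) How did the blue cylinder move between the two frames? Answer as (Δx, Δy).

(-1.9, -0.4)

The blue cylinder was at about (8.2, 2.7) and moved to about (6.3, 2.3).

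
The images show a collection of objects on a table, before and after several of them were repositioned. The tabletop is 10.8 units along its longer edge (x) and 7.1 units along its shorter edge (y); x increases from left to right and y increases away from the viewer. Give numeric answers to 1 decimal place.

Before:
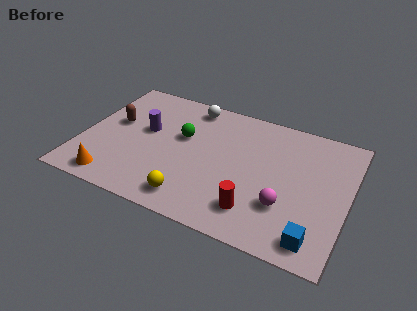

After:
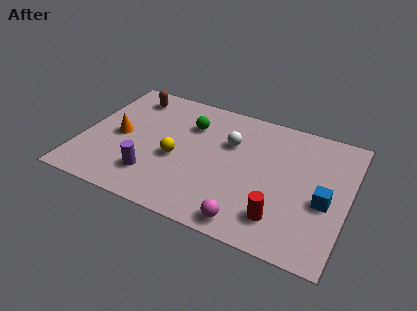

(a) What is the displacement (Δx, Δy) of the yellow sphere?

(-0.9, 1.9)

The yellow sphere started near (4.8, 1.1) and ended near (3.9, 3.0).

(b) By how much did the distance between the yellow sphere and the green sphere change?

-1.2

They were about 3.3 units apart before and 2.1 after — 1.2 units closer together.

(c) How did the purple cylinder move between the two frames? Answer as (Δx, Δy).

(0.6, -2.4)

The purple cylinder started near (2.5, 4.1) and ended near (3.1, 1.7).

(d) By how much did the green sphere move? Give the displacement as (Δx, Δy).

(0.2, 0.8)

The green sphere was at about (4.0, 4.3) and moved to about (4.2, 5.1).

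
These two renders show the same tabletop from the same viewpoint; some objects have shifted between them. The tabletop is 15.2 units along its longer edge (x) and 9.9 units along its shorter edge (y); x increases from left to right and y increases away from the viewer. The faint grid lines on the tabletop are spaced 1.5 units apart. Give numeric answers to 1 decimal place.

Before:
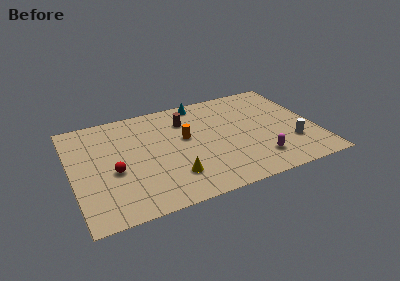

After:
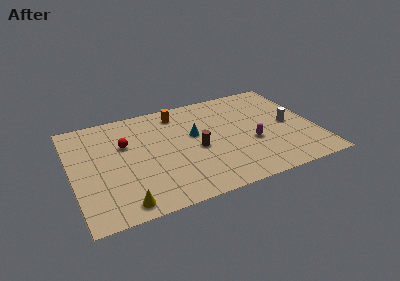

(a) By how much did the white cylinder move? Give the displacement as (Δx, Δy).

(0.1, 1.9)

The white cylinder started near (13.5, 2.9) and ended near (13.6, 4.8).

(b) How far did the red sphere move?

2.5

The red sphere moved from about (2.5, 4.1) to (3.4, 6.4), a distance of √(0.9² + 2.3²) ≈ 2.5.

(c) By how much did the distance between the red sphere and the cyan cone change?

-3.3

The distance was about 7.6 in the first image and 4.3 in the second, so they moved 3.3 units closer together.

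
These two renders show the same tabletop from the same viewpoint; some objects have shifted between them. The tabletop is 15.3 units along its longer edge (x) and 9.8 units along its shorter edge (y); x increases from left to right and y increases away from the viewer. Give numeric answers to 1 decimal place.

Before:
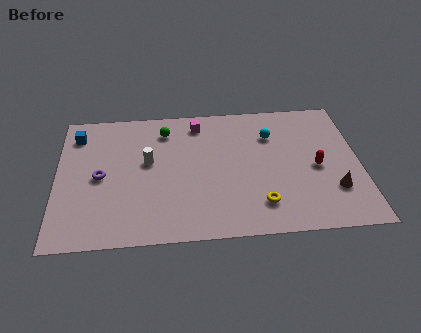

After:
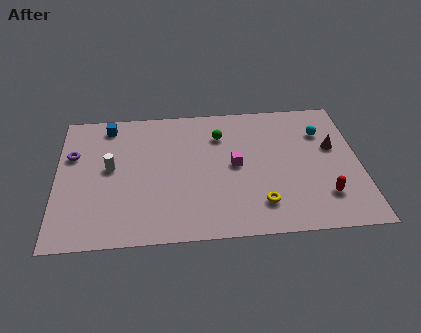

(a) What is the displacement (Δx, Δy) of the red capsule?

(0.3, -2.1)

From the two frames, the red capsule sits at roughly (13.1, 4.5) before and (13.4, 2.4) after.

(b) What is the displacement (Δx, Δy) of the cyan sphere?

(2.6, 0.0)

The cyan sphere started near (10.9, 7.1) and ended near (13.5, 7.1).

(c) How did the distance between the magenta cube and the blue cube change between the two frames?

+1.1

Before: roughly 6.2 units apart; after: 7.3. That's 1.1 units further apart.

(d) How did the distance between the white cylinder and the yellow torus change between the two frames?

+1.6

Before: roughly 6.6 units apart; after: 8.2. That's 1.6 units further apart.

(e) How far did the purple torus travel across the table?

2.2

The purple torus was near (2.2, 4.7) before and (0.8, 6.4) after, so it travelled √(1.4² + 1.7²) ≈ 2.2 units.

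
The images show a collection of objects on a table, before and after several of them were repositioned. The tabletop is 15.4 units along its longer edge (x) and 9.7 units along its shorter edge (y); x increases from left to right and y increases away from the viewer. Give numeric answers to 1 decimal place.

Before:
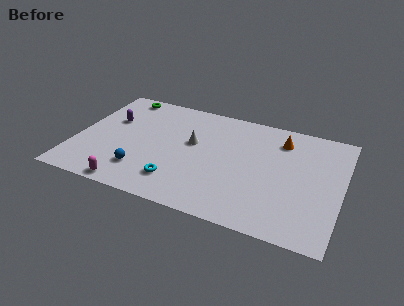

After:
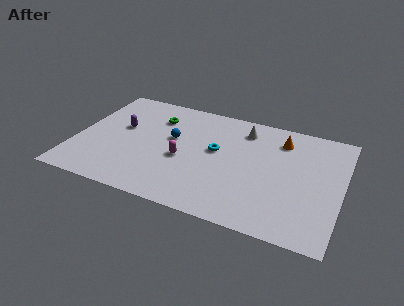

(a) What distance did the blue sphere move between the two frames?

3.7

The blue sphere was near (4.1, 2.3) before and (5.5, 5.7) after, so it travelled √(1.4² + 3.4²) ≈ 3.7 units.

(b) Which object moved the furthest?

the magenta capsule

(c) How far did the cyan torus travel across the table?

3.9

From (6.2, 2.1) to (8.1, 5.5), the cyan torus covered √(1.9² + 3.4²) ≈ 3.9 units.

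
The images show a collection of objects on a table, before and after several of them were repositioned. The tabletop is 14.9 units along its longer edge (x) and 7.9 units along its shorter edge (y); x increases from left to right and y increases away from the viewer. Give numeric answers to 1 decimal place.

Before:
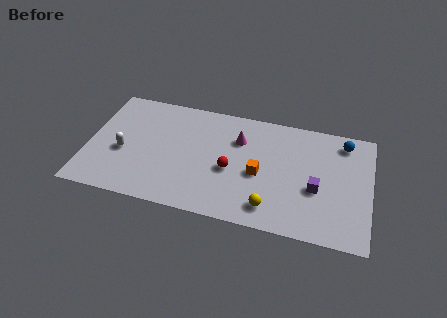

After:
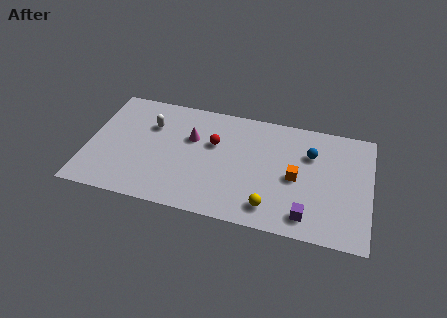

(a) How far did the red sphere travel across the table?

1.9

The red sphere moved from about (7.6, 3.4) to (6.6, 5.0), a distance of √(1.0² + 1.6²) ≈ 1.9.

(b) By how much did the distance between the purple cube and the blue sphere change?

+0.5

They were about 3.7 units apart before and 4.2 after — 0.5 units further apart.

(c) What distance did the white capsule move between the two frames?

2.6

The white capsule moved from about (1.9, 3.3) to (3.2, 5.5), a distance of √(1.3² + 2.2²) ≈ 2.6.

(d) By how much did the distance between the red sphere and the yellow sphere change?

+1.8

The distance was about 3.0 in the first image and 4.8 in the second, so they moved 1.8 units further apart.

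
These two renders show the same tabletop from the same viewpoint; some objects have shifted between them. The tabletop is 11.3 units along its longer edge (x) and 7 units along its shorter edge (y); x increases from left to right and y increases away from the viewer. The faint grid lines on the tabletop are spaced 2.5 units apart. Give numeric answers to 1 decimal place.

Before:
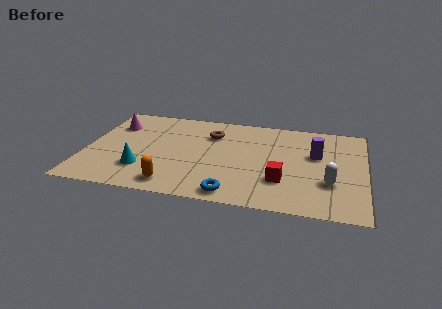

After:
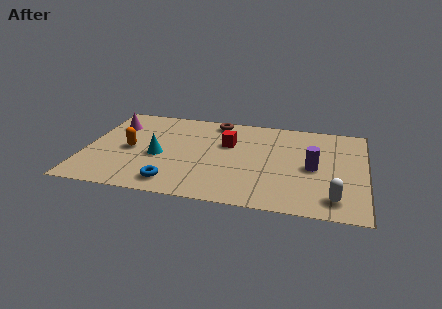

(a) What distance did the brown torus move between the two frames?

1.1

The brown torus moved from about (5.0, 5.1) to (5.1, 6.2), a distance of √(0.1² + 1.1²) ≈ 1.1.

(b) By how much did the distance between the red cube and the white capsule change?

+3.6

Before: roughly 1.9 units apart; after: 5.5. That's 3.6 units further apart.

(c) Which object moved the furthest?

the red cube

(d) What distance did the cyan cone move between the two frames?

1.3

From (2.4, 1.9) to (3.0, 3.0), the cyan cone covered √(0.6² + 1.1²) ≈ 1.3 units.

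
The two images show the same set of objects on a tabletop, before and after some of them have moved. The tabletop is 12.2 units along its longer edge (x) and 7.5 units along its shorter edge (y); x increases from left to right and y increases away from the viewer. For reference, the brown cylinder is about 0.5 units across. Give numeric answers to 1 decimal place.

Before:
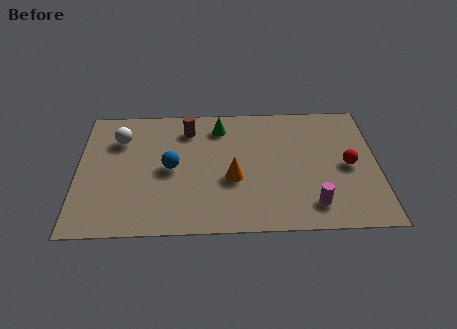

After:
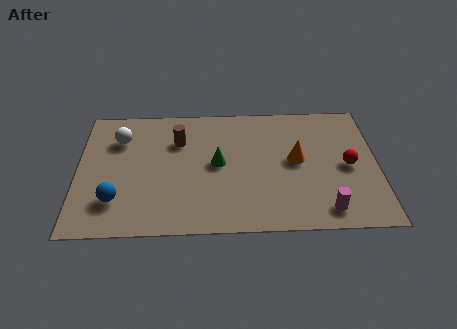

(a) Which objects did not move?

the red sphere and the white sphere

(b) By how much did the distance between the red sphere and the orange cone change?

-2.6

They were about 4.7 units apart before and 2.1 after — 2.6 units closer together.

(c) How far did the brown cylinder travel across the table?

0.8

The brown cylinder was near (4.5, 6.0) before and (4.1, 5.3) after, so it travelled √(0.4² + 0.7²) ≈ 0.8 units.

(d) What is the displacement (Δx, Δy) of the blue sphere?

(-2.2, -1.8)

The blue sphere started near (3.8, 3.7) and ended near (1.6, 1.9).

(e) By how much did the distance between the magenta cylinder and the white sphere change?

+0.6

They were about 8.8 units apart before and 9.4 after — 0.6 units further apart.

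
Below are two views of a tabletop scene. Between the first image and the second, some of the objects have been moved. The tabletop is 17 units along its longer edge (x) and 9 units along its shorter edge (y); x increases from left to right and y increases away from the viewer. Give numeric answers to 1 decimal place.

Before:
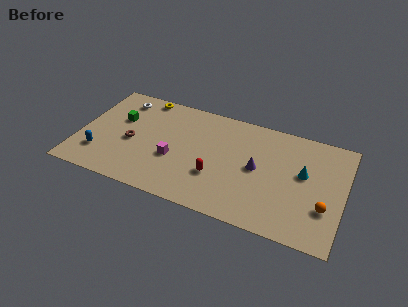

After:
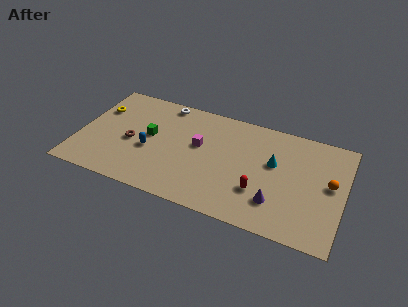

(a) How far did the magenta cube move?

2.3

From (6.2, 3.5) to (7.7, 5.2), the magenta cube covered √(1.5² + 1.7²) ≈ 2.3 units.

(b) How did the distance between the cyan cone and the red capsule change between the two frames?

-3.1

They were about 5.8 units apart before and 2.7 after — 3.1 units closer together.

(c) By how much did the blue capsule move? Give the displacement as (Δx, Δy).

(3.1, 1.4)

From the two frames, the blue capsule sits at roughly (1.5, 2.3) before and (4.6, 3.7) after.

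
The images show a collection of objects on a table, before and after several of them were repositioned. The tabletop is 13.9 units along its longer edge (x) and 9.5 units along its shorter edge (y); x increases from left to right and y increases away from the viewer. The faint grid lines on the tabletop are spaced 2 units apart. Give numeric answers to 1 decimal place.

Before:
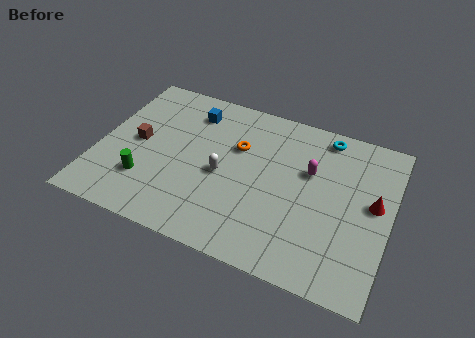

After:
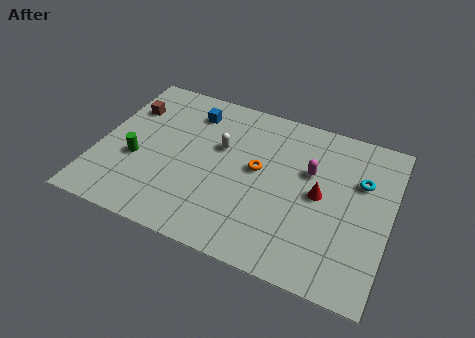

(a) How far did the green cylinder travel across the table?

1.3

From (2.5, 2.6) to (1.9, 3.7), the green cylinder covered √(0.6² + 1.1²) ≈ 1.3 units.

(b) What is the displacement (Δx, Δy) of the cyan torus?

(1.9, -2.1)

From the two frames, the cyan torus sits at roughly (10.5, 8.4) before and (12.4, 6.3) after.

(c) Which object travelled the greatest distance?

the cyan torus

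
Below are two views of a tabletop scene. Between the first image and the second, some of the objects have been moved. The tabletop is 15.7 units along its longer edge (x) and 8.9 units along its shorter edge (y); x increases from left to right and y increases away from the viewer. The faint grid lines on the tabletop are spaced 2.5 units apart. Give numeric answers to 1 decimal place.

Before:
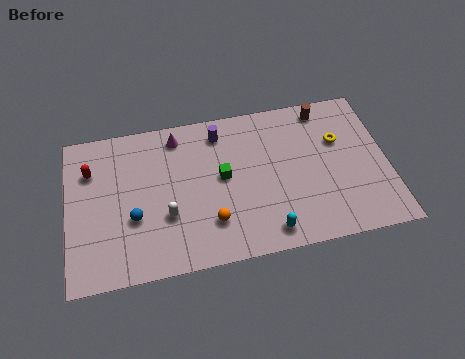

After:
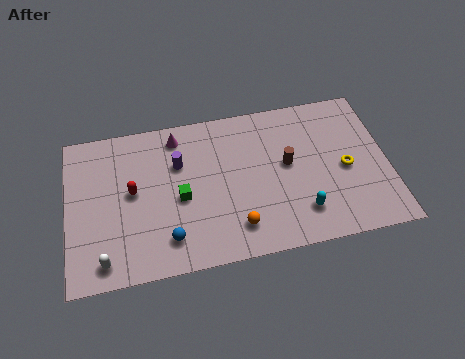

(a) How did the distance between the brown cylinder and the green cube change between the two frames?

-0.6

They were about 6.0 units apart before and 5.4 after — 0.6 units closer together.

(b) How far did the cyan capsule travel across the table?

1.9

From (9.6, 1.2) to (11.3, 2.0), the cyan capsule covered √(1.7² + 0.8²) ≈ 1.9 units.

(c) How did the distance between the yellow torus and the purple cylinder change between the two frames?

+2.3

They were about 6.0 units apart before and 8.3 after — 2.3 units further apart.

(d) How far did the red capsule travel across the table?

2.6

The red capsule was near (1.2, 6.4) before and (3.2, 4.8) after, so it travelled √(2.0² + 1.6²) ≈ 2.6 units.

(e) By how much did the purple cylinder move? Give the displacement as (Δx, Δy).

(-2.1, -1.4)

The purple cylinder was at about (7.6, 7.4) and moved to about (5.5, 6.0).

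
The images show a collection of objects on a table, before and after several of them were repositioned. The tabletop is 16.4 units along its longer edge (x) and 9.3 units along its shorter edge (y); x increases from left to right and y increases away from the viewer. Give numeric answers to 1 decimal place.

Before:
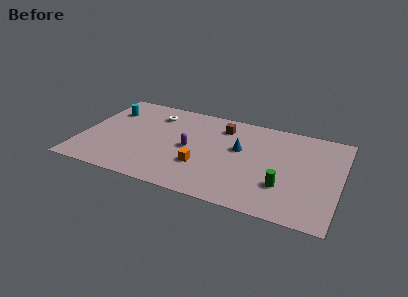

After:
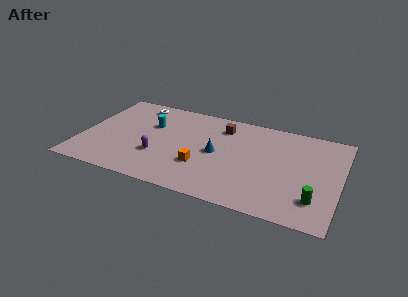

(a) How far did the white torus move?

1.4

From (4.3, 7.3) to (3.1, 8.0), the white torus covered √(1.2² + 0.7²) ≈ 1.4 units.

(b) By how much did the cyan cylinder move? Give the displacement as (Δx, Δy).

(2.8, -0.7)

The cyan cylinder started near (1.4, 6.8) and ended near (4.2, 6.1).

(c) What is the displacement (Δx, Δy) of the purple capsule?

(-1.9, -1.4)

The purple capsule started near (6.9, 4.5) and ended near (5.0, 3.1).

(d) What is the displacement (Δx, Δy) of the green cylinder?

(2.0, -0.6)

The green cylinder started near (13.0, 2.8) and ended near (15.0, 2.2).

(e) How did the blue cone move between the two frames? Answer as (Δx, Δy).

(-1.4, -0.9)

The blue cone was at about (10.0, 5.5) and moved to about (8.6, 4.6).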